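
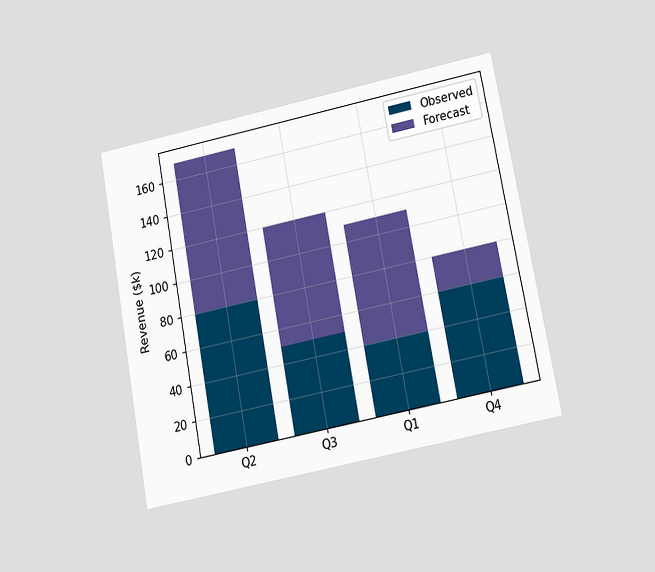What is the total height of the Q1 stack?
The chart is tilted about 10° counter-clockwise and viewed slightly from below. The Q1 stack's top reaches $110k on the y-axis.

$110k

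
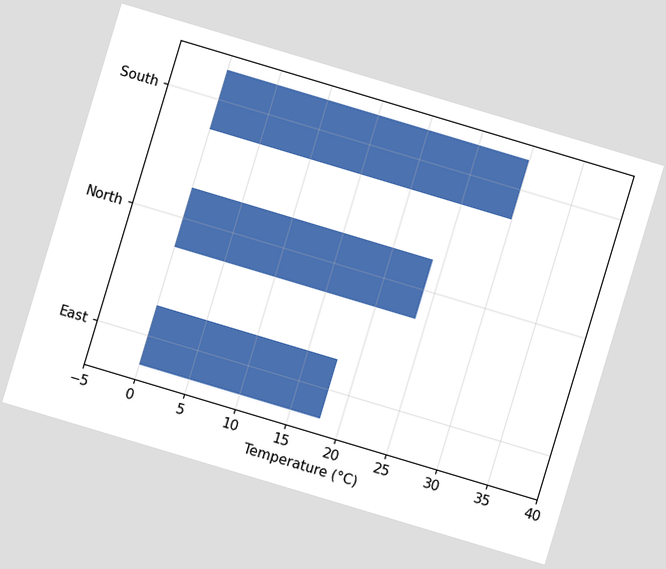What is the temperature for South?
The chart is tilted about 17° clockwise. Reading along the chart's x-axis, the South bar reaches 30°C.

30°C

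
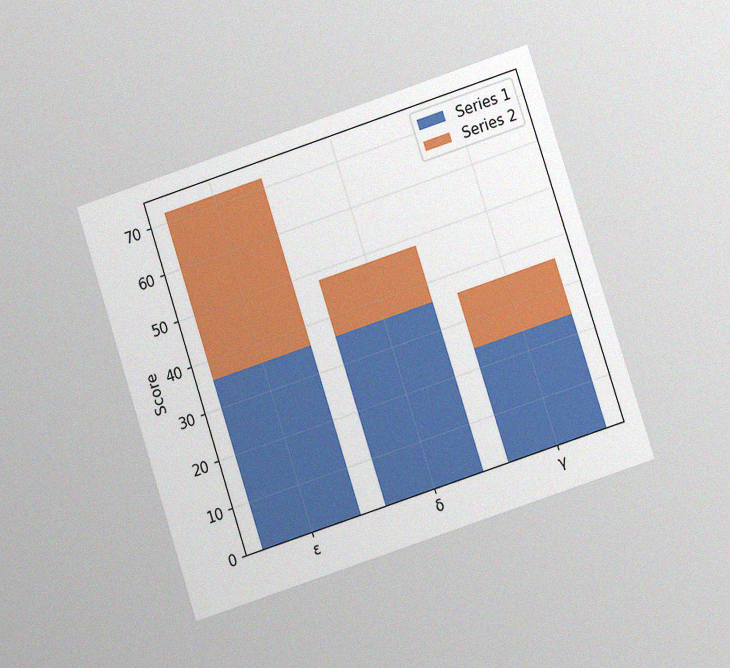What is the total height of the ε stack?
72

The chart is tilted about 18° counter-clockwise and viewed at a slight angle, with some photo noise. The ε stack's top reaches 72 on the y-axis.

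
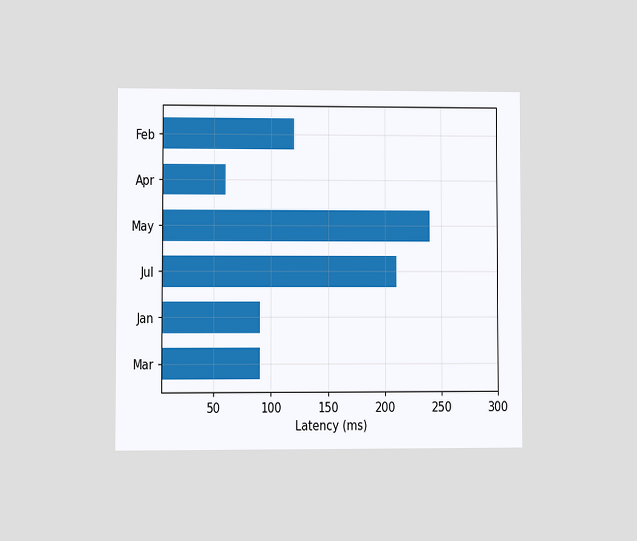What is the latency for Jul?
210ms

The chart is viewed at a slight angle. Reading along the chart's x-axis, the Jul bar reaches 210ms.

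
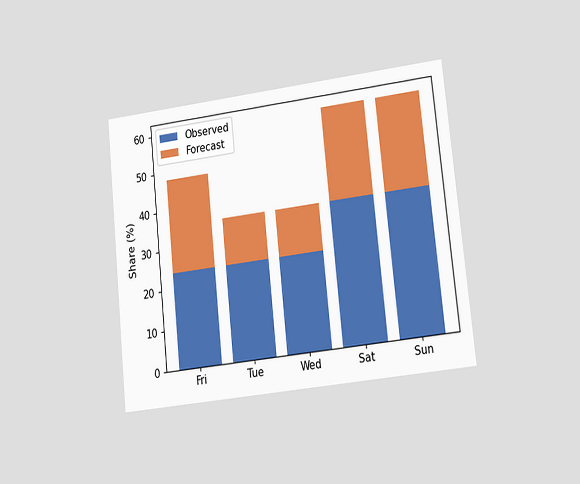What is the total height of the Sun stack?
The chart is tilted about 6° counter-clockwise and viewed at a slight angle. The Sun stack's top reaches 60% on the y-axis.

60%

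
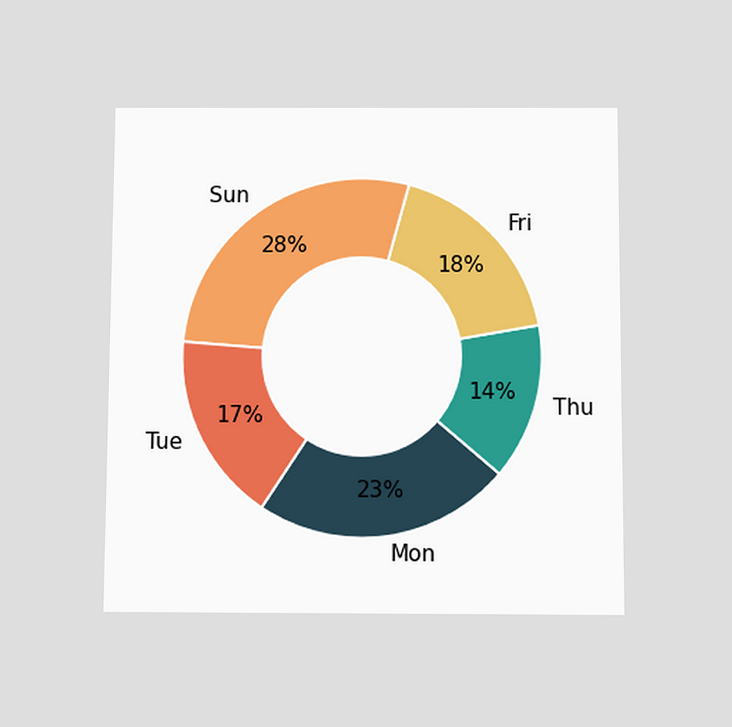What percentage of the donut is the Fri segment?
18%

The chart is viewed slightly from below. The Fri segment takes up 18% of the ring.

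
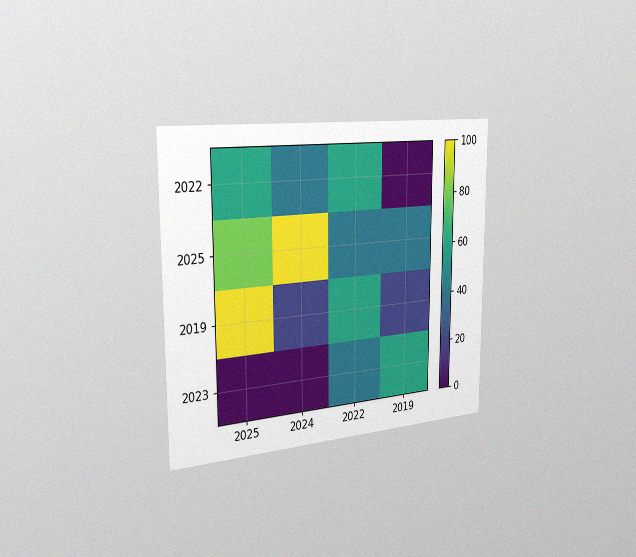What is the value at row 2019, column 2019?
The chart is viewed slightly from the left, with some photo noise. Matching cell (2019, 2019) against the colorbar gives 20.

20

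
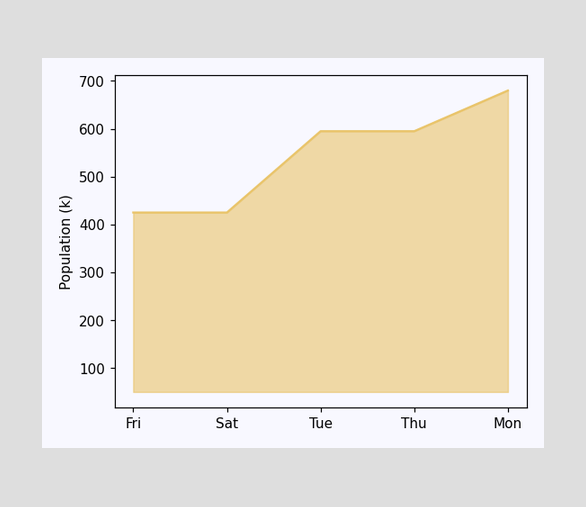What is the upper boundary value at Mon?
At Mon the upper boundary is at 680k.

680k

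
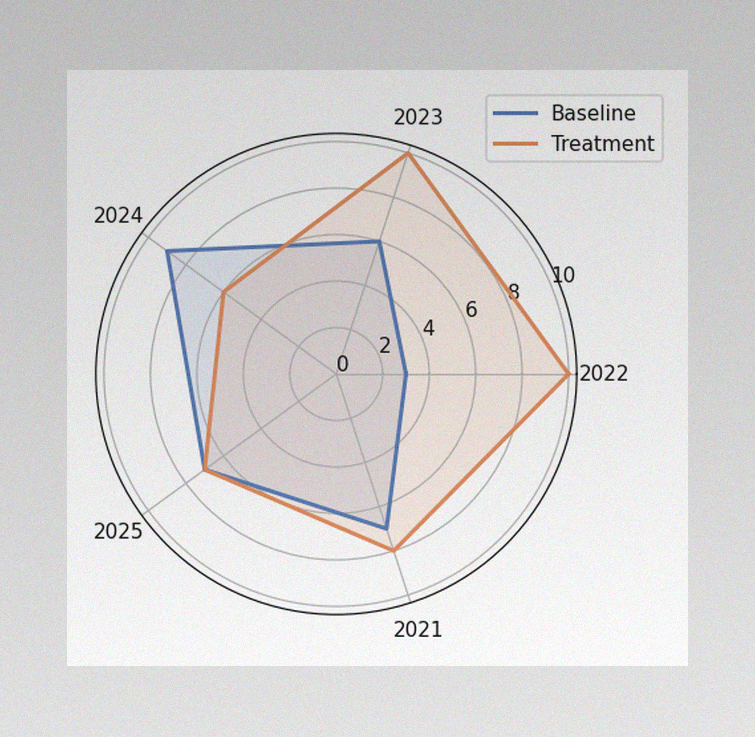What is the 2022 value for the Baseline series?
The image has some photo noise and uneven lighting. On the 2022 axis, Baseline reaches 3.

3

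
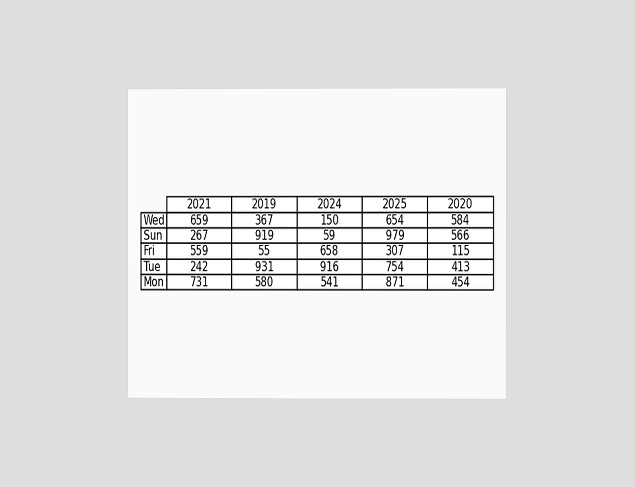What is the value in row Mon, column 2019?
The chart is viewed at a slight angle. The (Mon, 2019) cell reads 580.

580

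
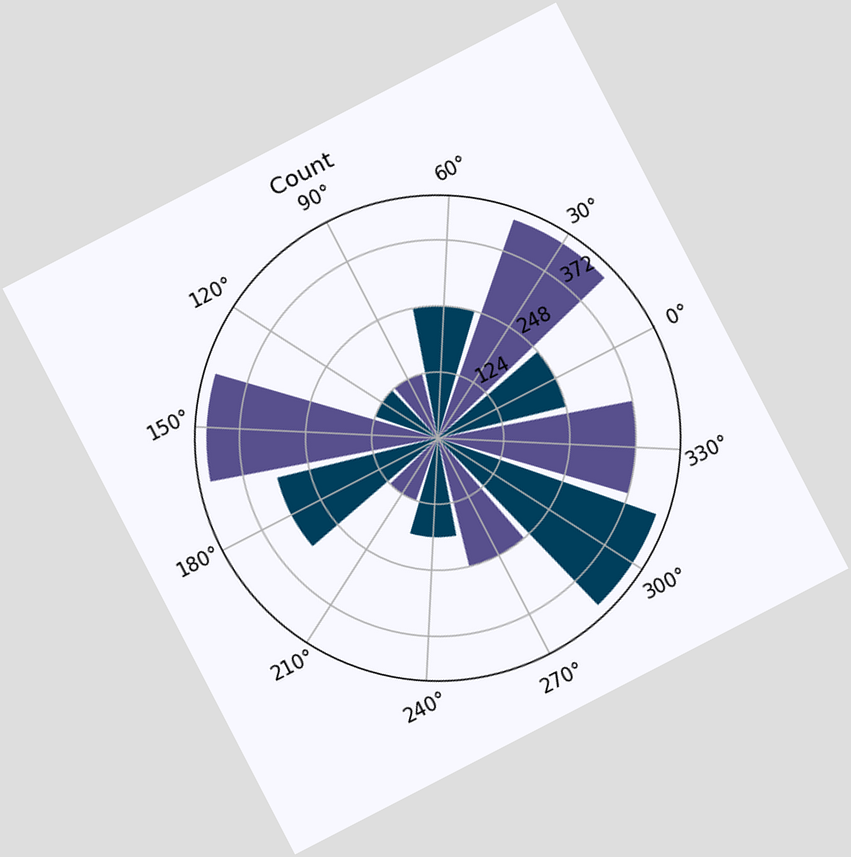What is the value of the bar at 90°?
The chart is tilted about 27° counter-clockwise. The bar at 90° reaches 124 on the radial axis.

124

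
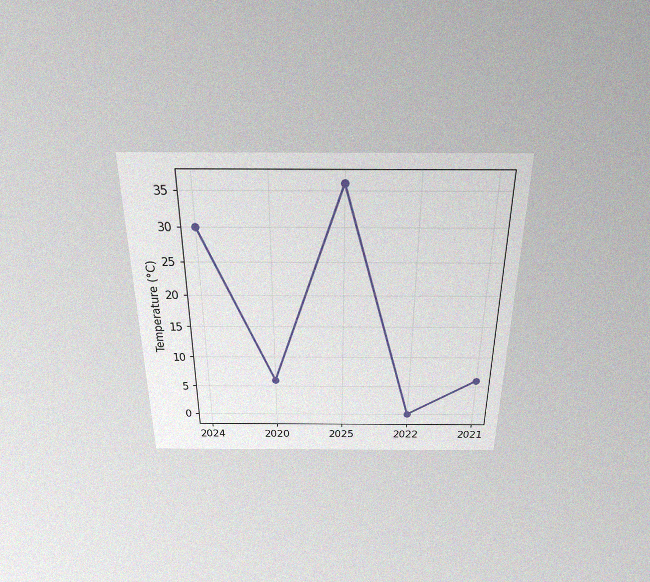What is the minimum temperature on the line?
The chart is viewed slightly from above, with some photo noise. The lowest point is at 2022, and reading across to the y-axis gives 0°C.

0°C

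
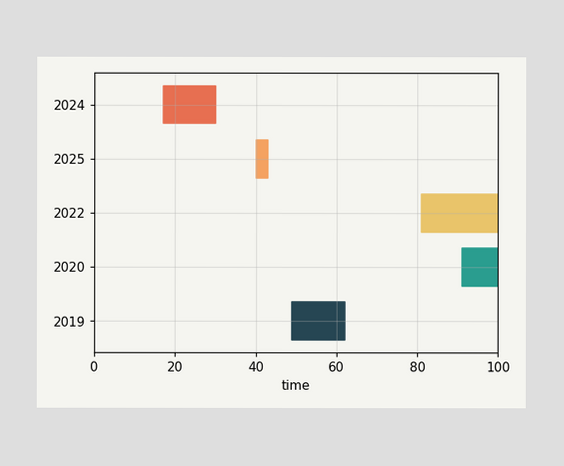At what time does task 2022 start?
81

The 2022 bar begins at t=81.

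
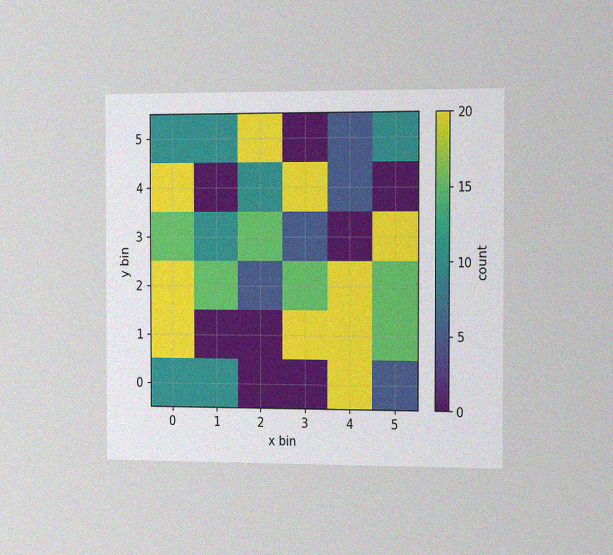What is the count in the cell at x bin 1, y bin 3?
10

The chart is viewed slightly from the right, with some photo noise. Matching the cell (1, 3) against the colorbar gives 10.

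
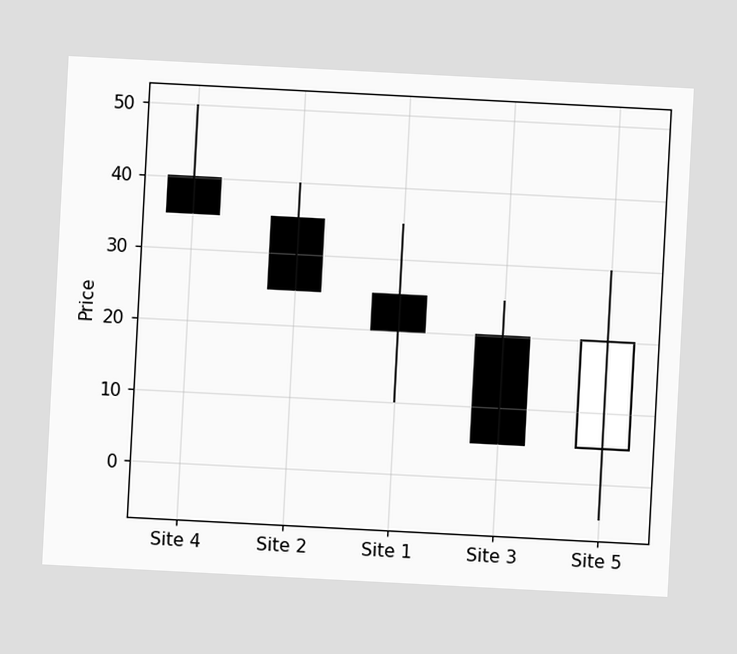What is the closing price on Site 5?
20

The chart is tilted about 3° clockwise. The Site 5 candle closes at 20.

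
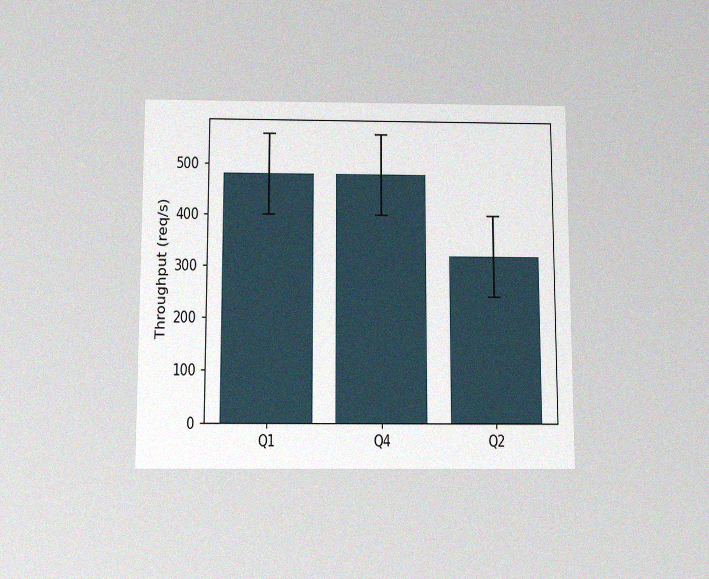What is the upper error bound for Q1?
560req/s

The chart is viewed slightly from below, with some photo noise. The Q1 bar's upper whisker reaches 560req/s.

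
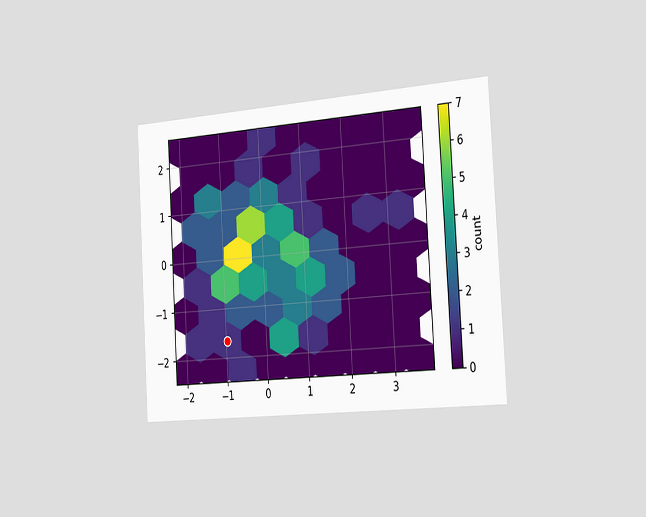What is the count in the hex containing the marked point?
The chart is tilted about 3° counter-clockwise and viewed slightly from the right. The marked hex reads 1 on the colorbar.

1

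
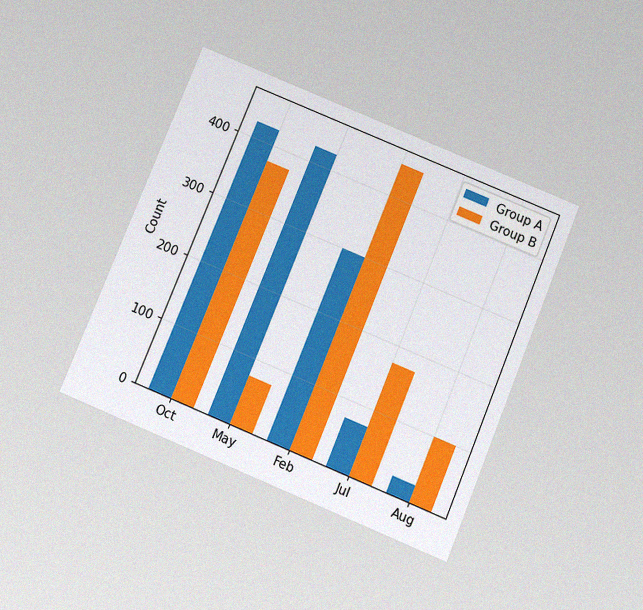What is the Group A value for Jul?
The chart is tilted about 22° clockwise and viewed slightly from below, with some photo noise. The Group A bar at Jul reaches 75 on the y-axis.

75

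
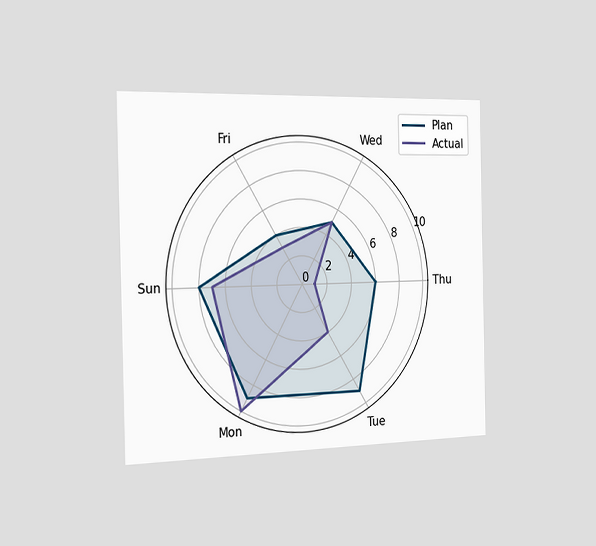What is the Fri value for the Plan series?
The chart is viewed slightly from the left. On the Fri axis, Plan reaches 4.

4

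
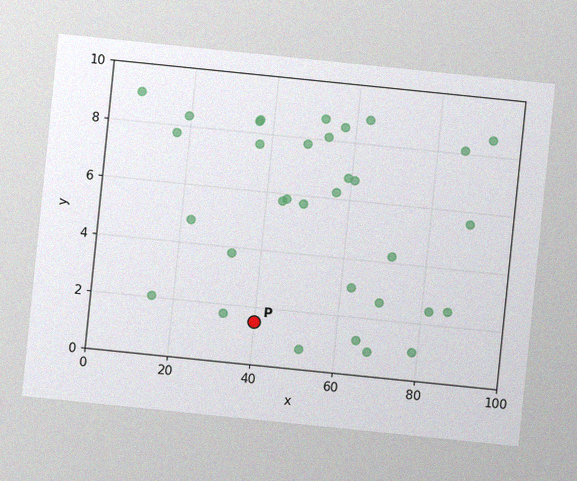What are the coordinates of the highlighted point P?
(40, 1.5)

The chart is tilted about 6° clockwise, with some photo noise. Following the gridlines from P to each axis, P sits at (40, 1.5).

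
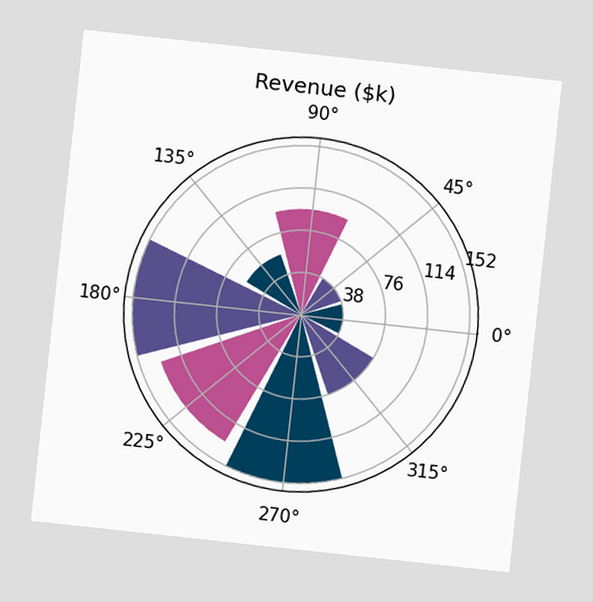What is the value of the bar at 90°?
The chart is tilted about 6° clockwise. The bar at 90° reaches $95k on the radial axis.

$95k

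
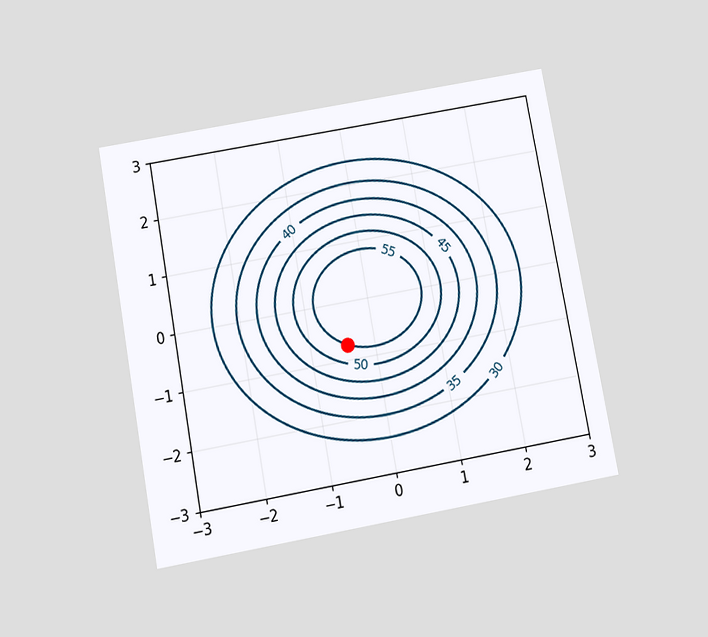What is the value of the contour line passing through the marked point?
The chart is tilted about 10° counter-clockwise and viewed slightly from below. The marked point sits on the contour labelled 55.

55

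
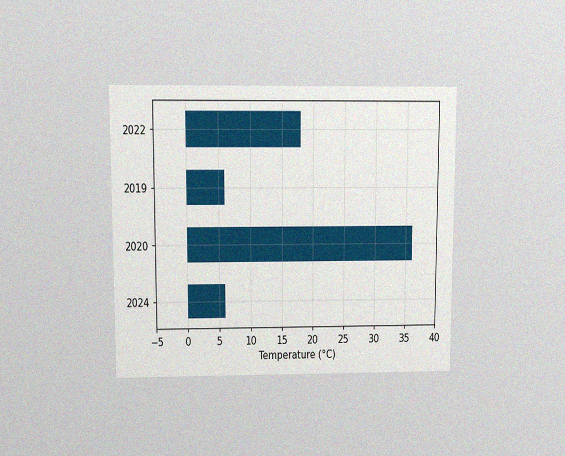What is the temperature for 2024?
6°C

The chart is viewed at a slight angle, with some photo noise. Reading along the chart's x-axis, the 2024 bar reaches 6°C.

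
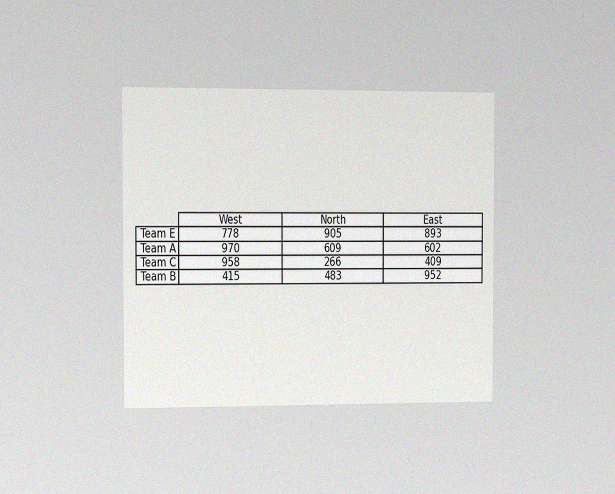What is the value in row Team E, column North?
905

The chart is viewed at a slight angle, with some photo noise. The (Team E, North) cell reads 905.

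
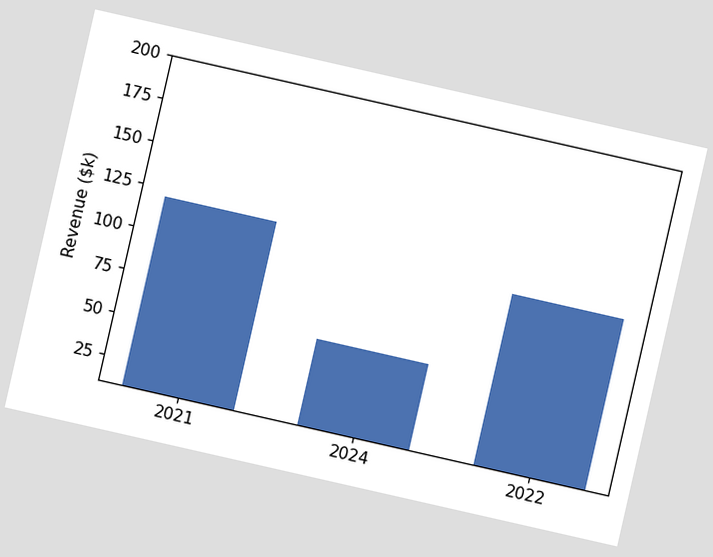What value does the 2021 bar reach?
The chart is tilted about 13° clockwise. Reading along the chart's y-axis, the 2021 bar reaches $120k.

$120k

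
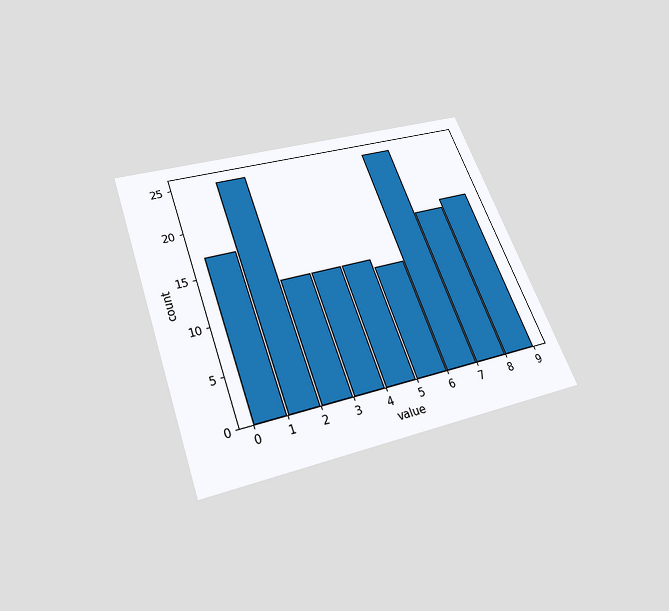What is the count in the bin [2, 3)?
13

The chart is tilted about 20° counter-clockwise and viewed slightly from below. The [2, 3) bin has height 13.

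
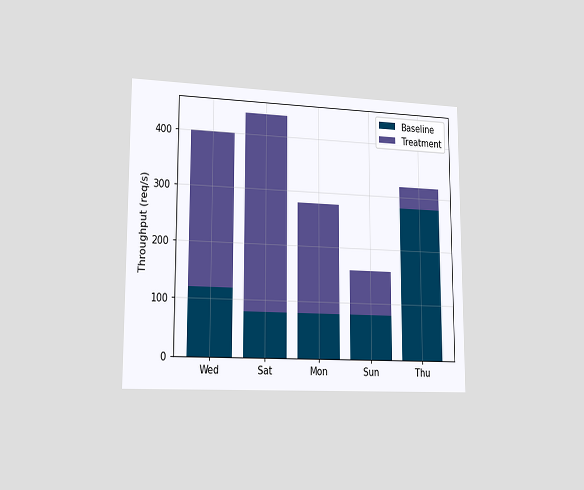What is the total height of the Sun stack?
The chart is viewed slightly from the left. The Sun stack's top reaches 160req/s on the y-axis.

160req/s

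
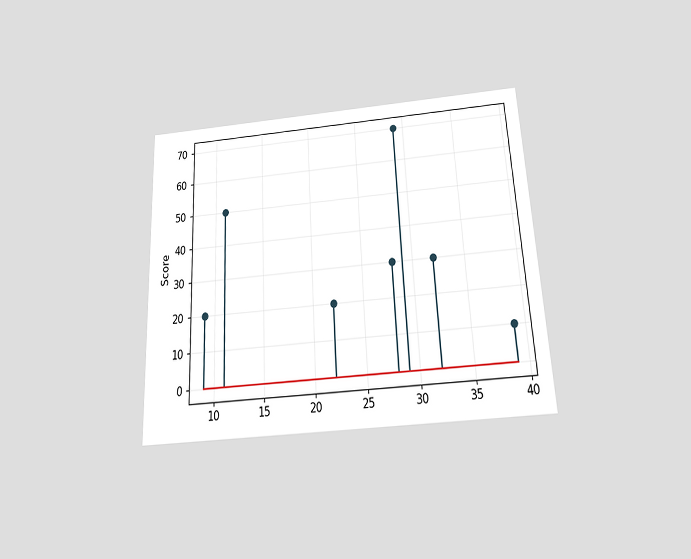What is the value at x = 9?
The chart is tilted about 3° counter-clockwise and viewed slightly from below. The stem at x=9 reaches 20.

20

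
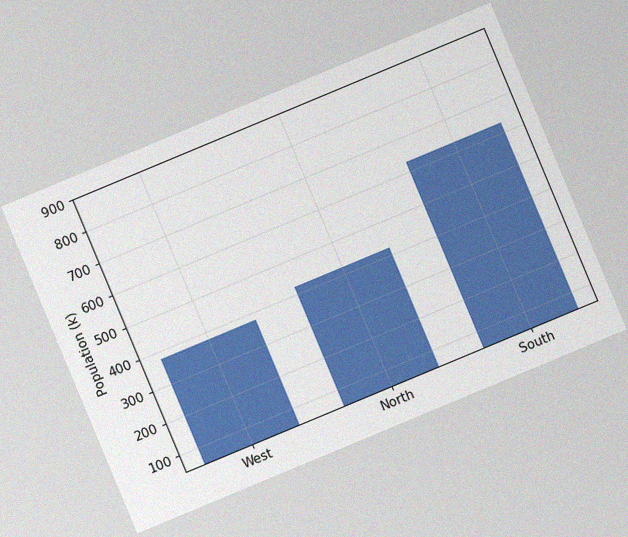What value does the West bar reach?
The chart is tilted about 23° counter-clockwise, with some photo noise. Reading along the chart's y-axis, the West bar reaches 378k.

378k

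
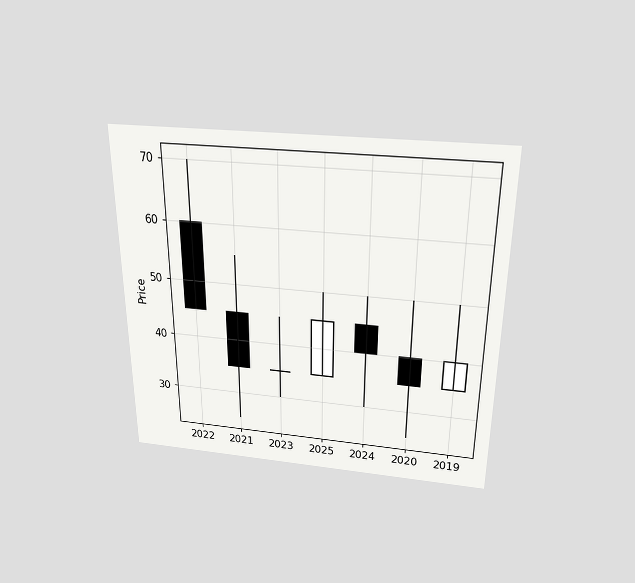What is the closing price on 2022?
45

The chart is viewed slightly from above. The 2022 candle closes at 45.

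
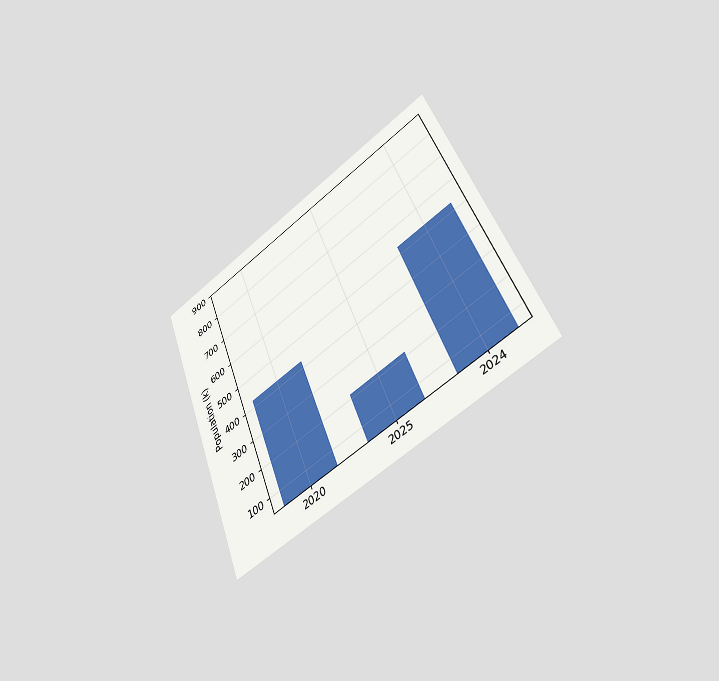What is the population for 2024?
530k

The chart is tilted about 22° counter-clockwise and viewed slightly from the right. Reading along the chart's y-axis, the 2024 bar reaches 530k.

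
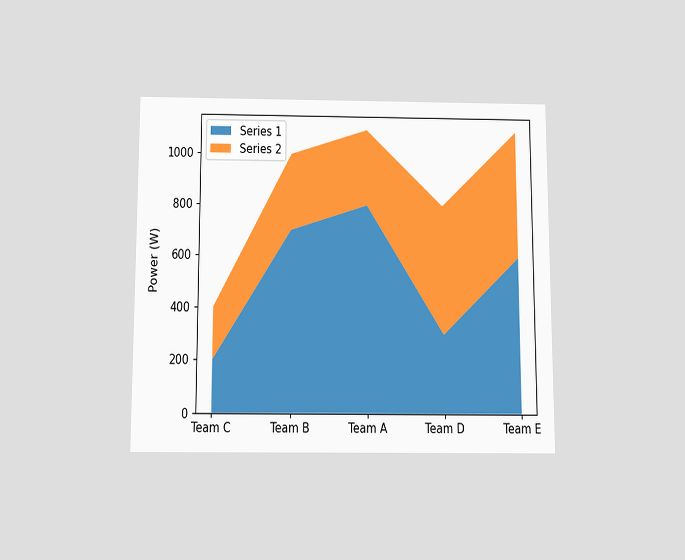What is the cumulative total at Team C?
The chart is viewed slightly from below. The stacked total at Team C reaches 400W.

400W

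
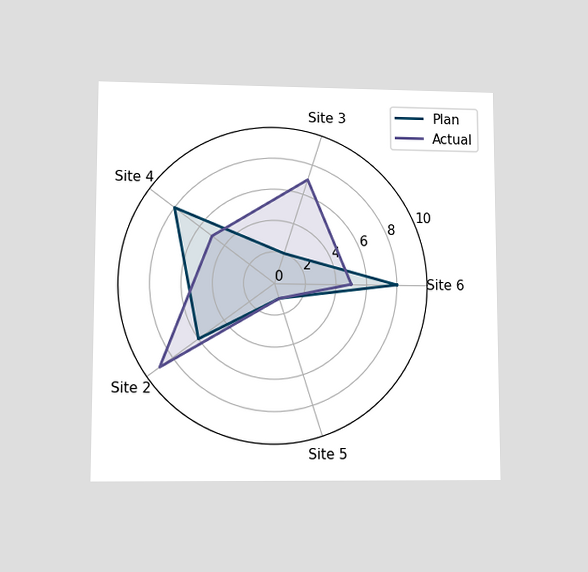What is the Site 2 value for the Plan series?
The chart is viewed at a slight angle. On the Site 2 axis, Plan reaches 6.

6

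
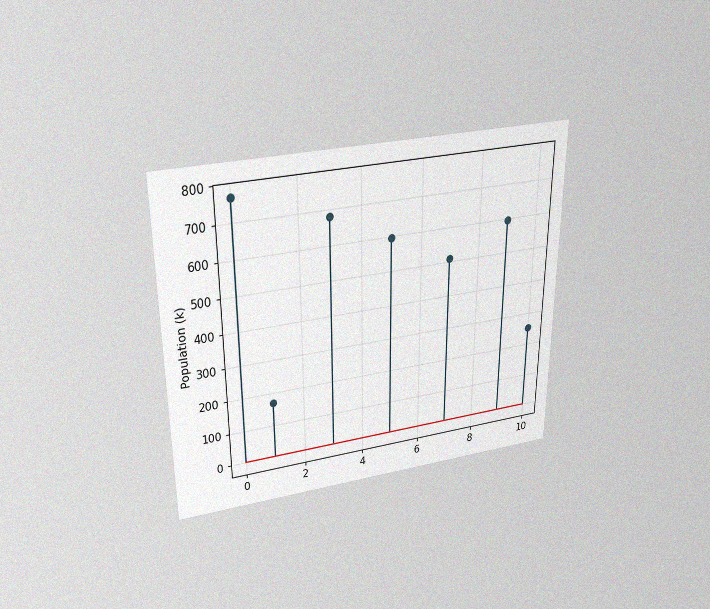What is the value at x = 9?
The chart is viewed slightly from above, with some photo noise. The stem at x=9 reaches 595k.

595k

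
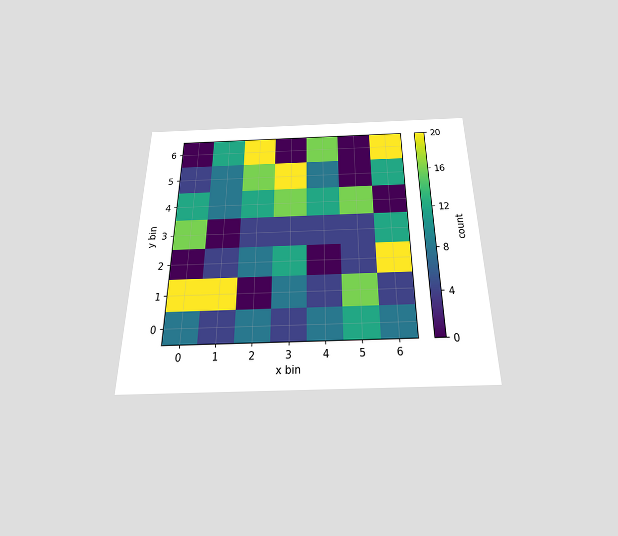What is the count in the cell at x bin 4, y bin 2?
0

The chart is viewed slightly from below. Matching the cell (4, 2) against the colorbar gives 0.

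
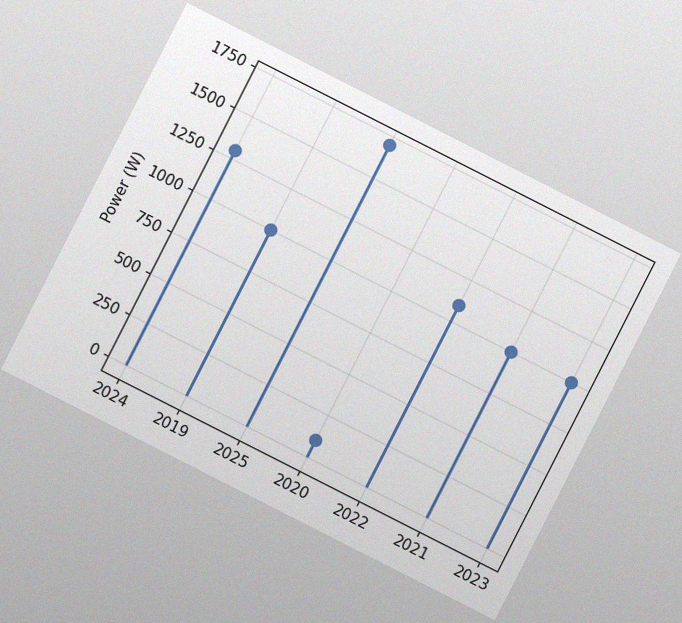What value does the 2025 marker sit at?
1700W

The chart is tilted about 27° clockwise, with some photo noise. The 2025 marker sits at 1700W.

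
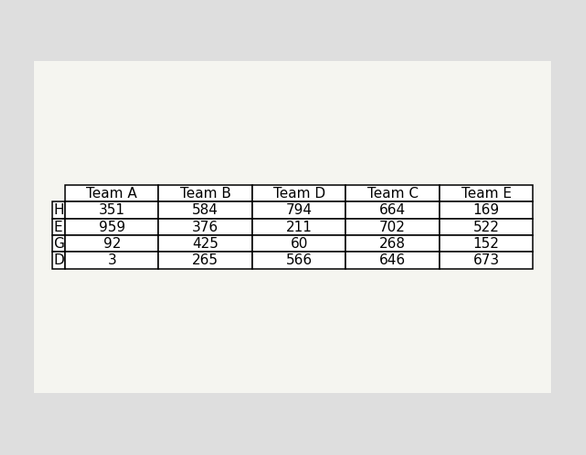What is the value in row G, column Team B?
425

The (G, Team B) cell reads 425.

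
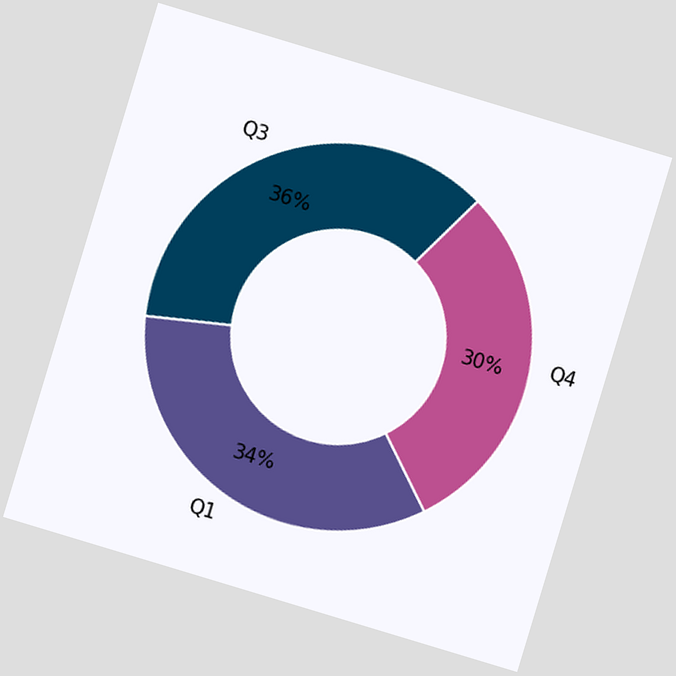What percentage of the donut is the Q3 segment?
The chart is tilted about 17° clockwise. The Q3 segment takes up 36% of the ring.

36%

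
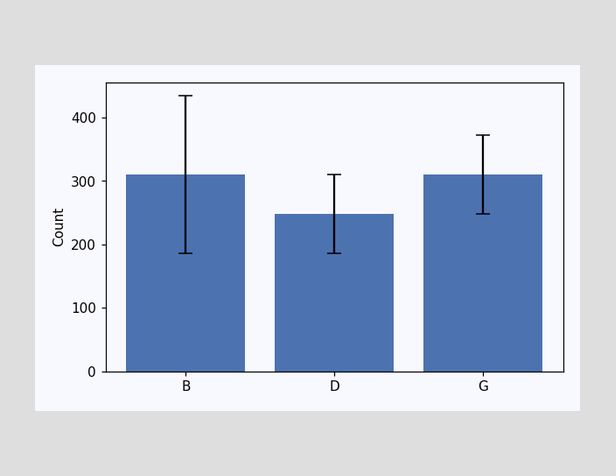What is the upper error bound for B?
The B bar's upper whisker reaches 434.

434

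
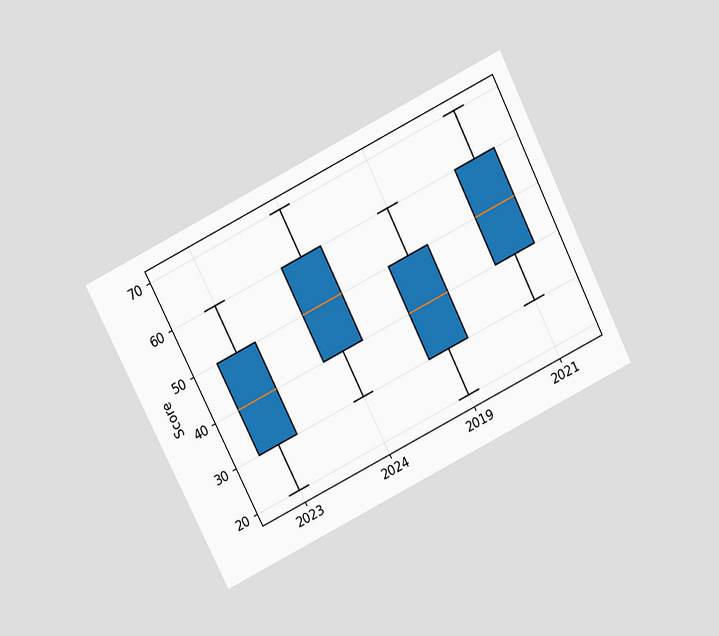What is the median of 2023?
The chart is tilted about 26° counter-clockwise and viewed slightly from above. The median line in the 2023 box sits at 40.

40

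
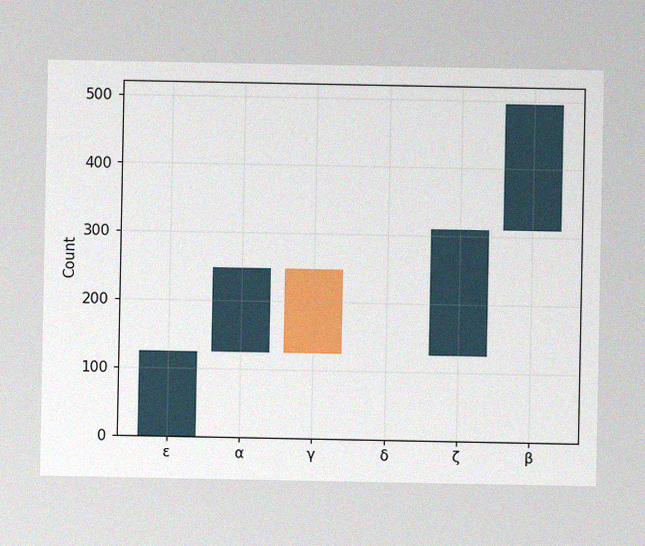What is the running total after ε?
124

The image has some photo noise and uneven lighting. After ε the running total reaches 124.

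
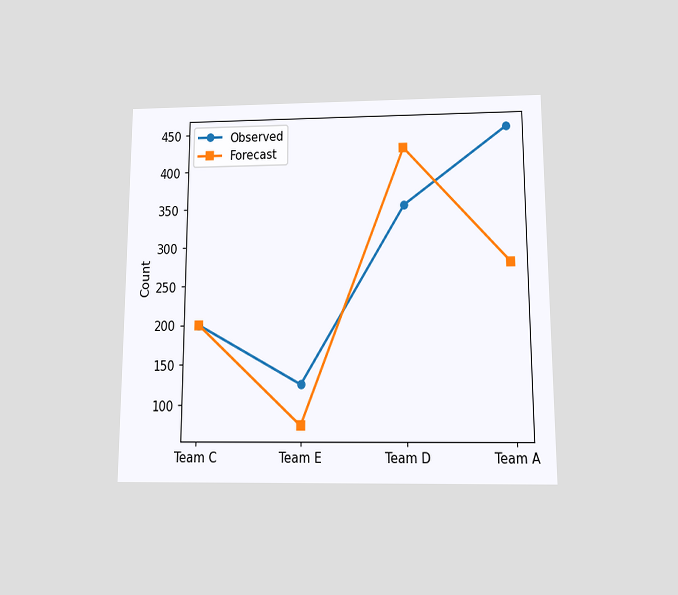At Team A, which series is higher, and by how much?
Observed, by 175

The chart is viewed slightly from below. At Team A, Observed sits above the other line by 175.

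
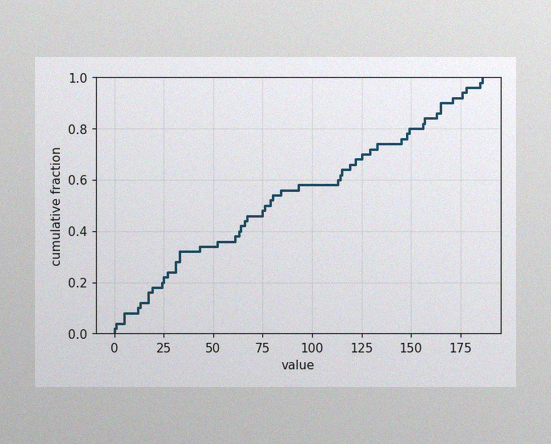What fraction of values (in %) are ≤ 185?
98%

The image has some photo noise and uneven lighting. At x=185 the ECDF step is at 98%.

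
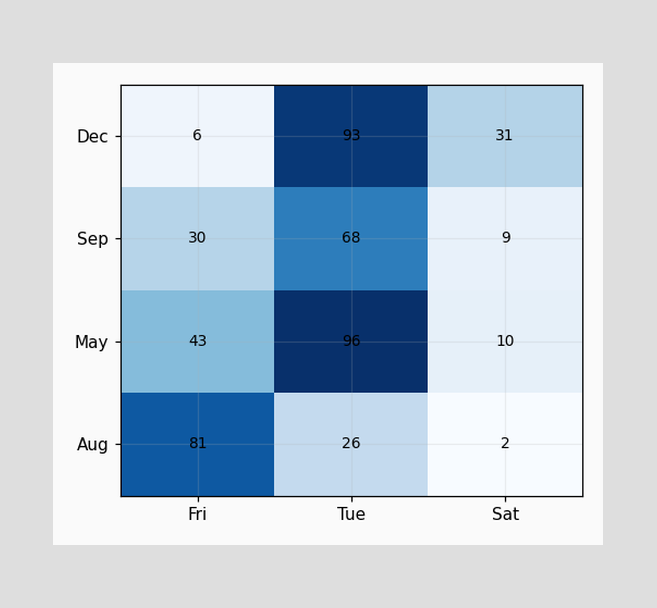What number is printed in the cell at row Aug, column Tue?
The (Aug, Tue) cell reads 26.

26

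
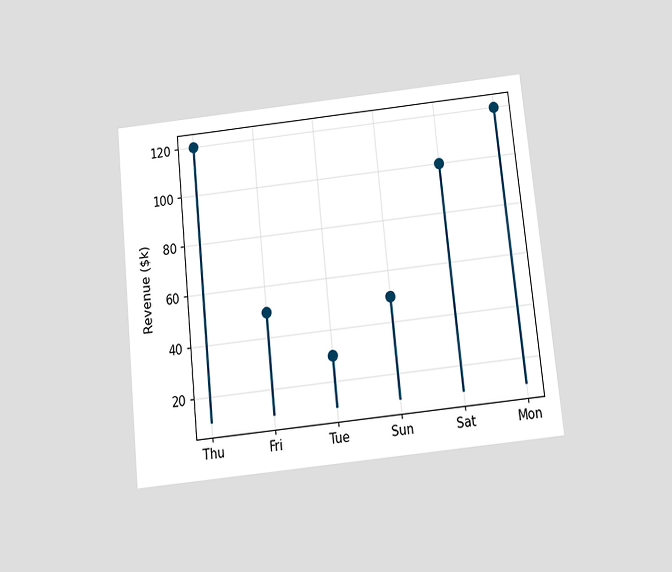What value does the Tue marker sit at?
$30k

The chart is tilted about 6° counter-clockwise and viewed slightly from below. The Tue marker sits at $30k.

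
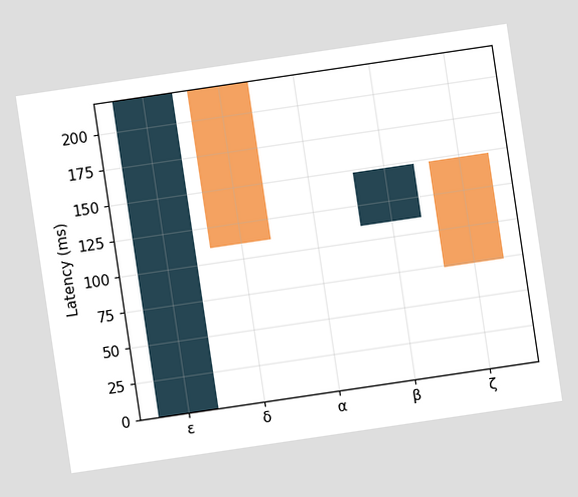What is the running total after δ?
111ms

The chart is tilted about 8° counter-clockwise. After δ the running total reaches 111ms.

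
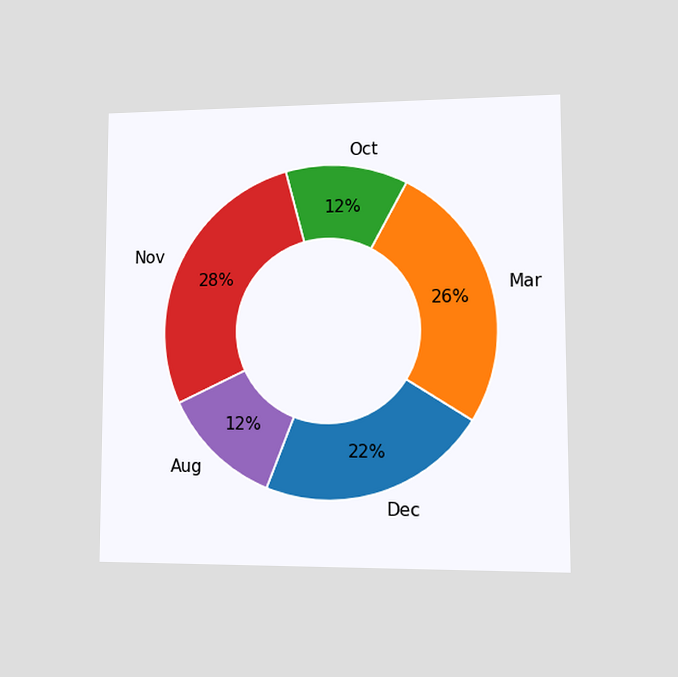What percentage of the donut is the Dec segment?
The chart is viewed at a slight angle. The Dec segment takes up 22% of the ring.

22%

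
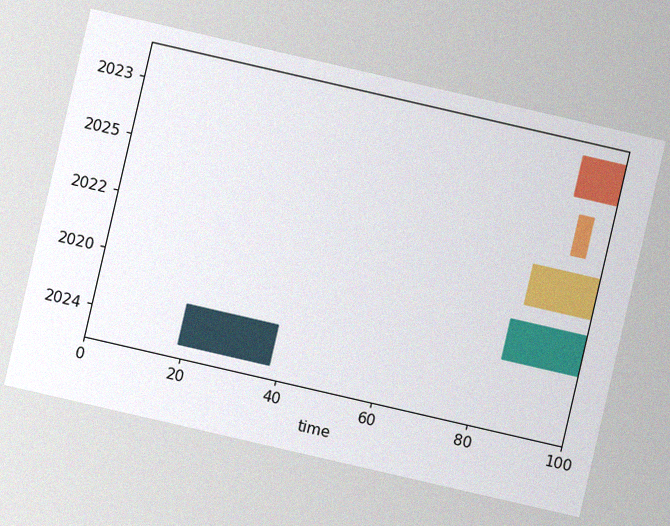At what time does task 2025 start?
The chart is tilted about 13° clockwise, with some photo noise. The 2025 bar begins at t=93.

93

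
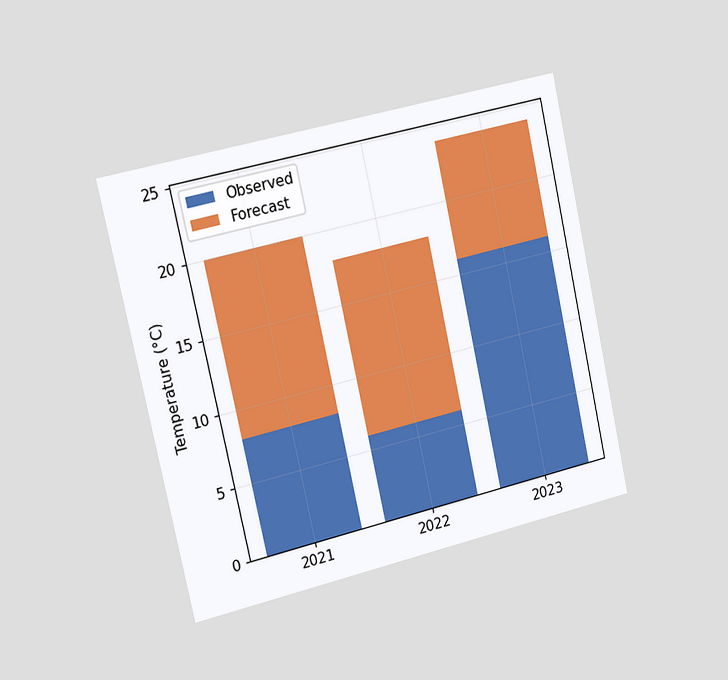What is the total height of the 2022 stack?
18°C

The chart is tilted about 12° counter-clockwise and viewed slightly from the left. The 2022 stack's top reaches 18°C on the y-axis.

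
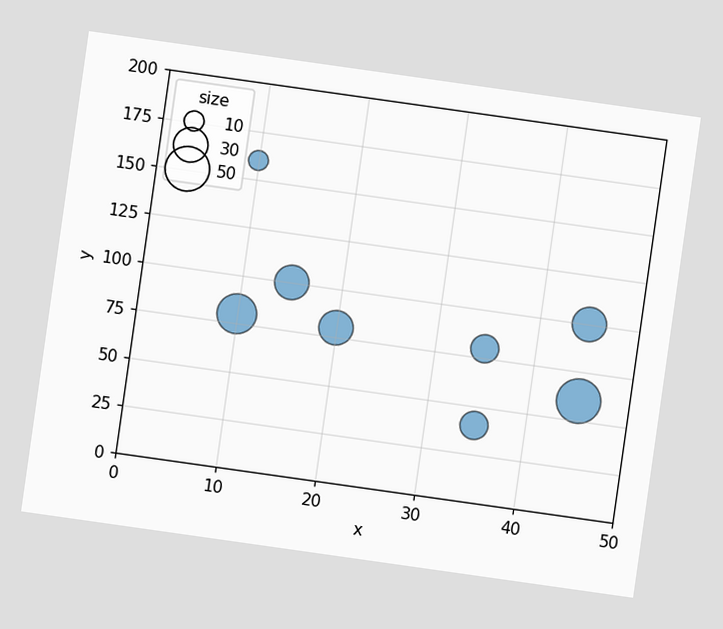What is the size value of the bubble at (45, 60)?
The chart is tilted about 8° clockwise. Matching the bubble at (45, 60) against the size legend gives 50.

50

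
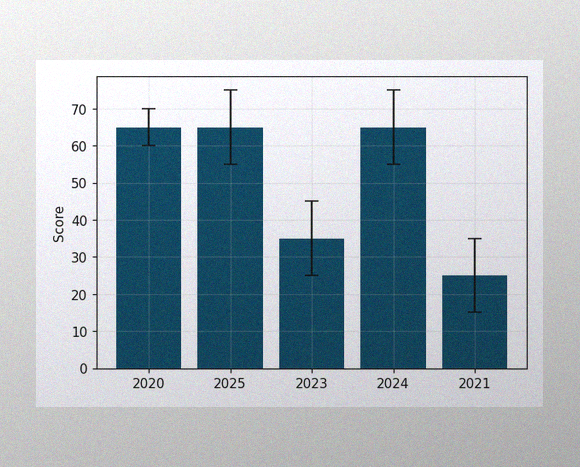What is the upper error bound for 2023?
45

The image has some photo noise and uneven lighting. The 2023 bar's upper whisker reaches 45.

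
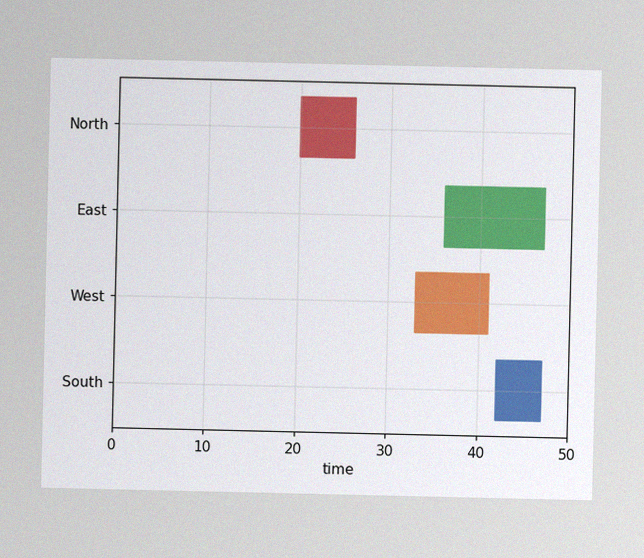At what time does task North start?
20

The image has some photo noise and uneven lighting. The North bar begins at t=20.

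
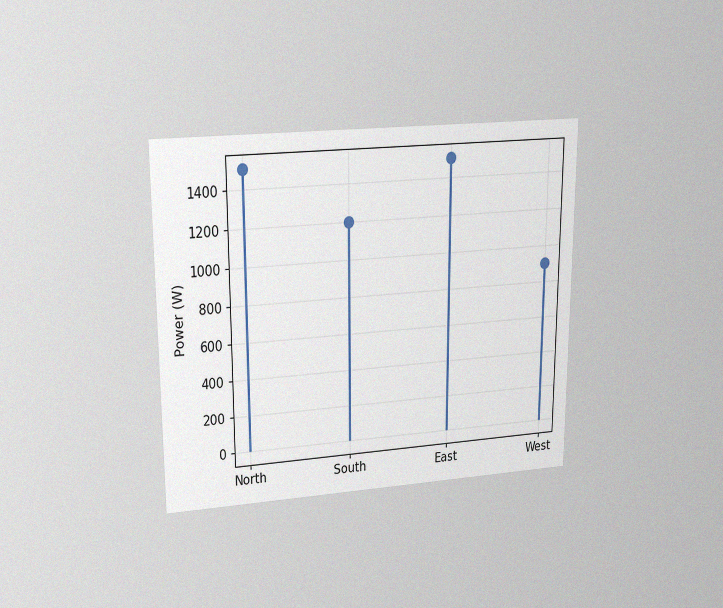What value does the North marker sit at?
1500W

The chart is viewed slightly from above, with some photo noise. The North marker sits at 1500W.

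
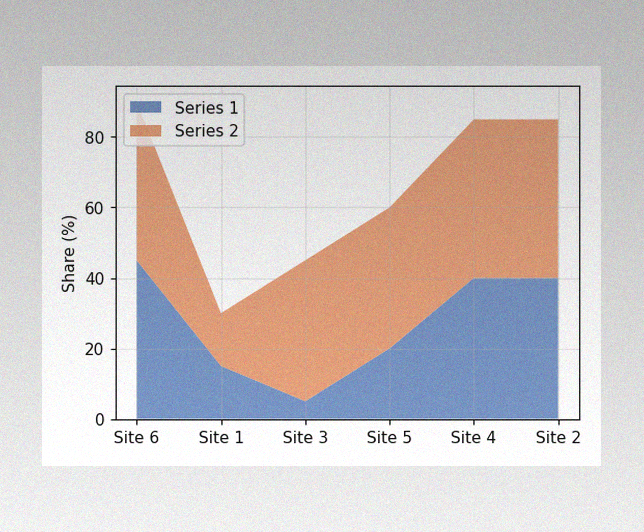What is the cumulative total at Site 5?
60%

The image has some photo noise and uneven lighting. The stacked total at Site 5 reaches 60%.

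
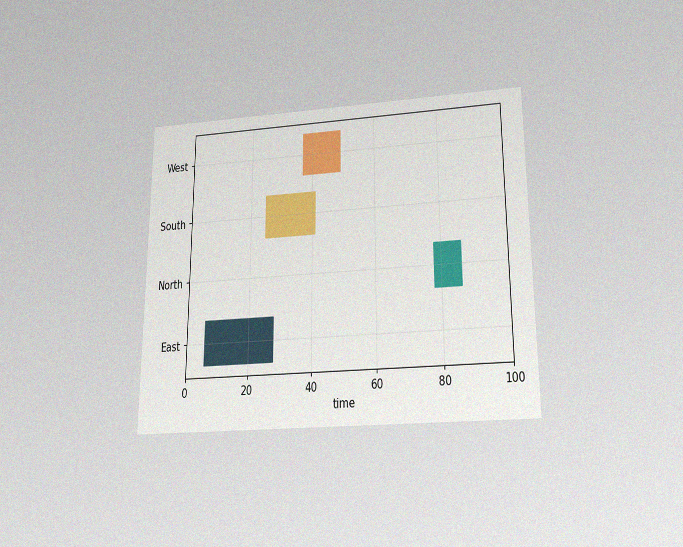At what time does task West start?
The chart is viewed slightly from below, with some photo noise. The West bar begins at t=37.

37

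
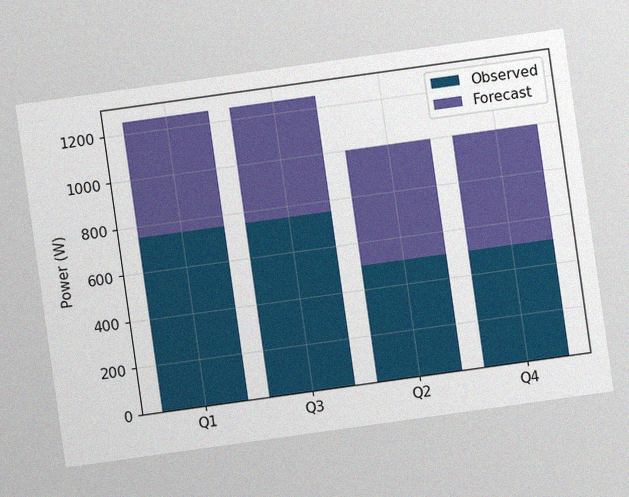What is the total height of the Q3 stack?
1250W

The chart is tilted about 8° counter-clockwise, with some photo noise. The Q3 stack's top reaches 1250W on the y-axis.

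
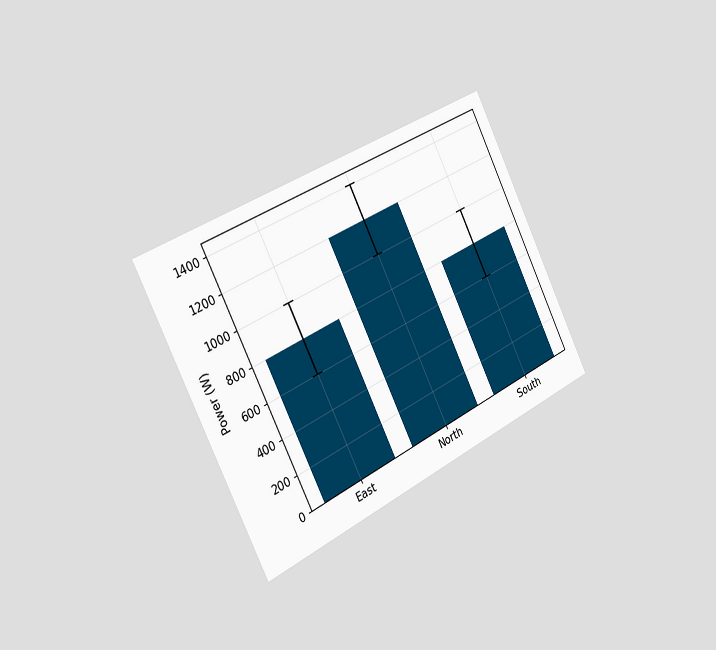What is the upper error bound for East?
1000W

The chart is tilted about 27° counter-clockwise and viewed slightly from the left. The East bar's upper whisker reaches 1000W.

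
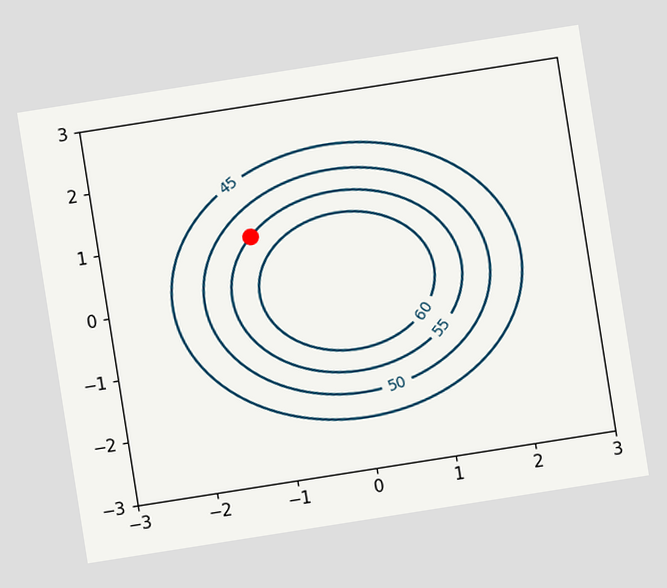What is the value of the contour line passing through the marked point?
55

The chart is tilted about 9° counter-clockwise. The marked point sits on the contour labelled 55.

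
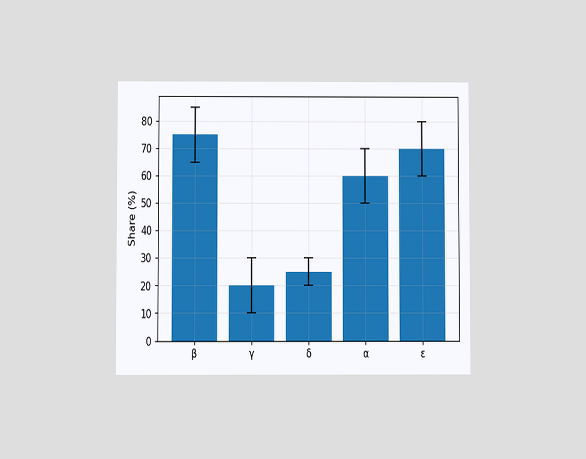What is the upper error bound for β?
The chart is viewed at a slight angle. The β bar's upper whisker reaches 85%.

85%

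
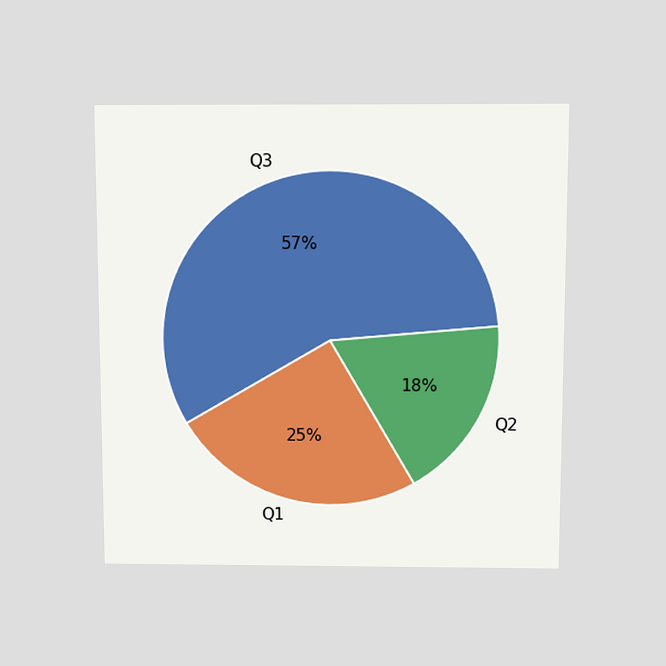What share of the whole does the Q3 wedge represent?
57%

The chart is viewed slightly from above. The Q3 slice takes up 57% of the pie.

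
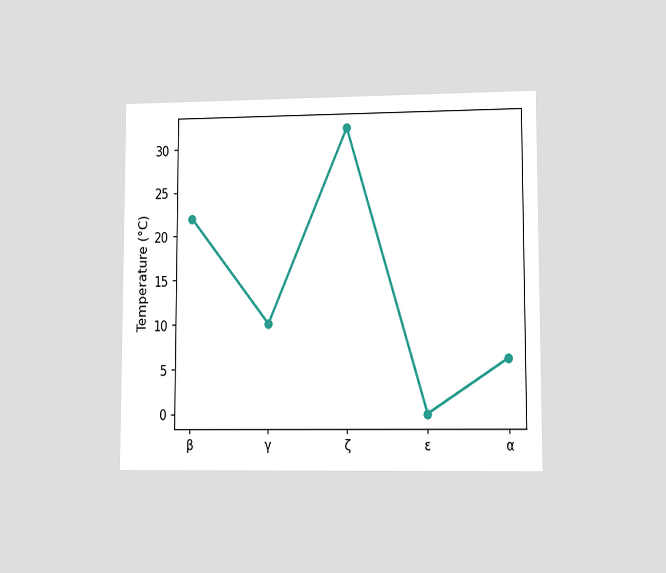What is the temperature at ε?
0°C

The chart is viewed at a slight angle. At ε, the line is at 0°C.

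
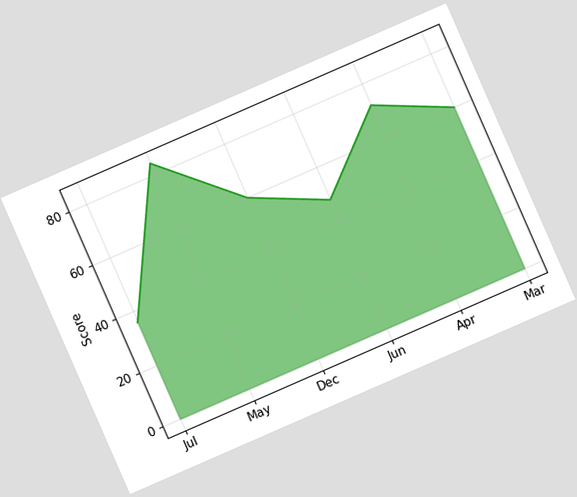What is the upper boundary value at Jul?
36

The chart is tilted about 24° counter-clockwise. At Jul the upper boundary is at 36.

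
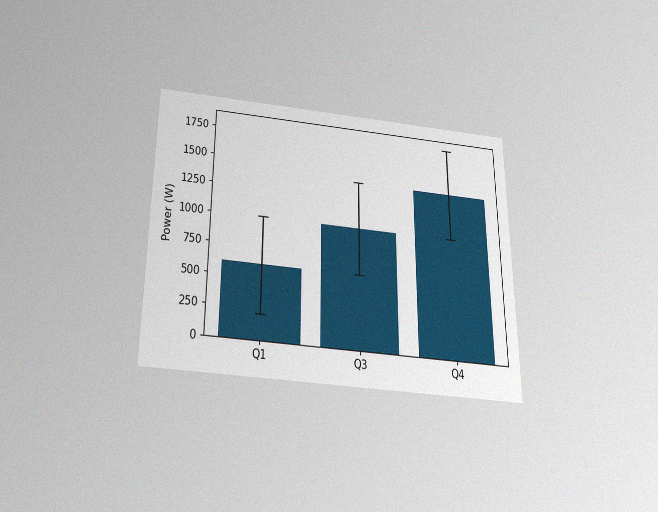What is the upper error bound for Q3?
1400W

The chart is viewed slightly from below, with some photo noise. The Q3 bar's upper whisker reaches 1400W.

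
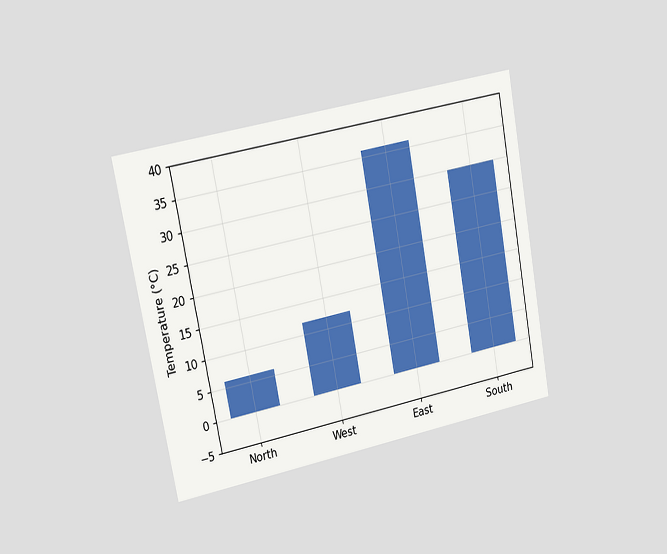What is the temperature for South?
The chart is tilted about 11° counter-clockwise and viewed slightly from the left. Reading along the chart's y-axis, the South bar reaches 30°C.

30°C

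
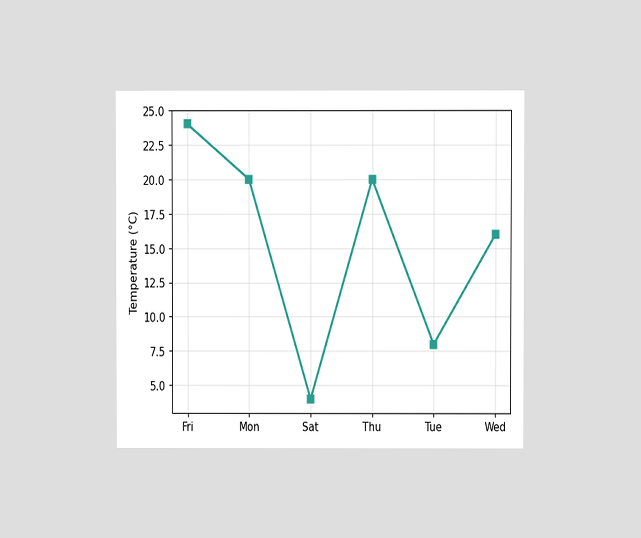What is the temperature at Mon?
The chart is viewed at a slight angle. At Mon, the line is at 20°C.

20°C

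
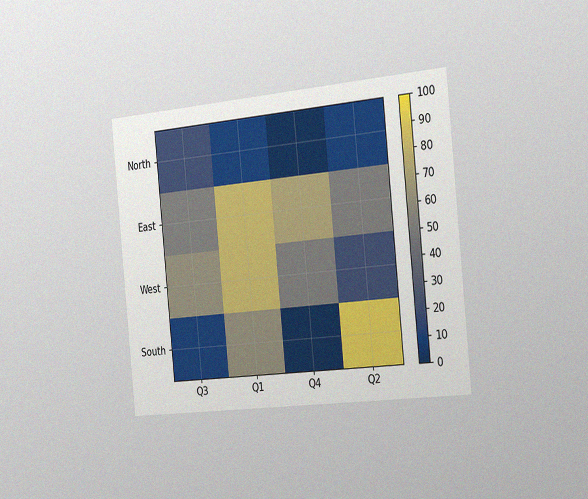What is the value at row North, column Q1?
The chart is tilted about 6° counter-clockwise and viewed slightly from the right, with some photo noise. Matching cell (North, Q1) against the colorbar gives 10.

10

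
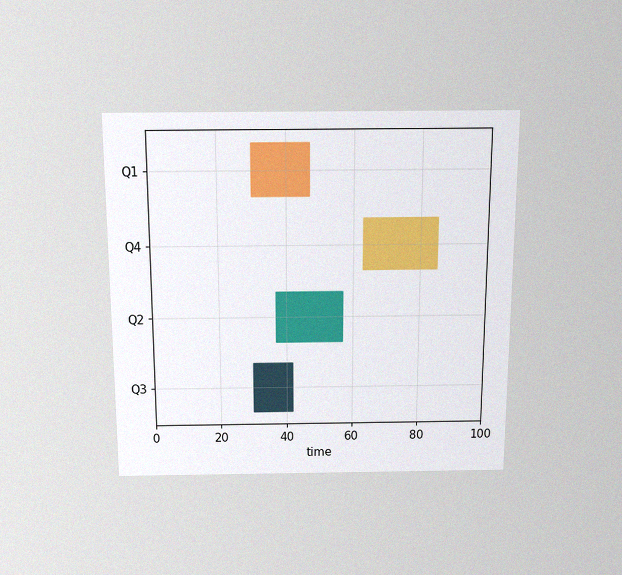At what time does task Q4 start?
The chart is viewed slightly from above, with some photo noise. The Q4 bar begins at t=63.

63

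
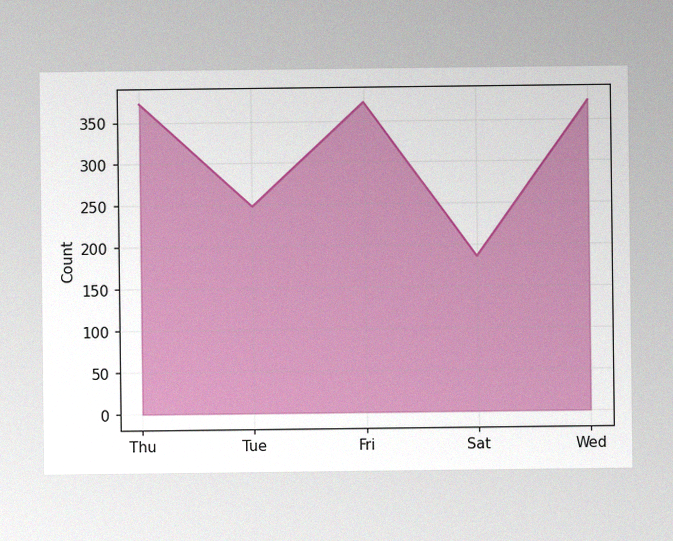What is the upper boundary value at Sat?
186

The image has some photo noise and uneven lighting. At Sat the upper boundary is at 186.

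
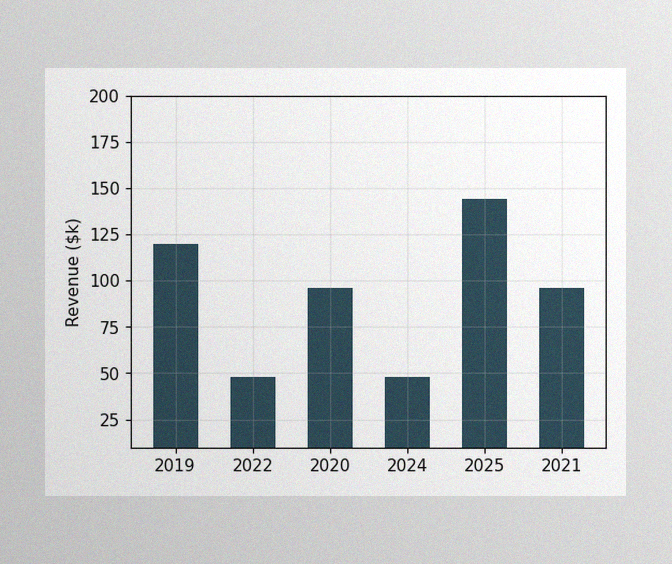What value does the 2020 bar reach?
The image has some photo noise and uneven lighting. Reading along the chart's y-axis, the 2020 bar reaches $96k.

$96k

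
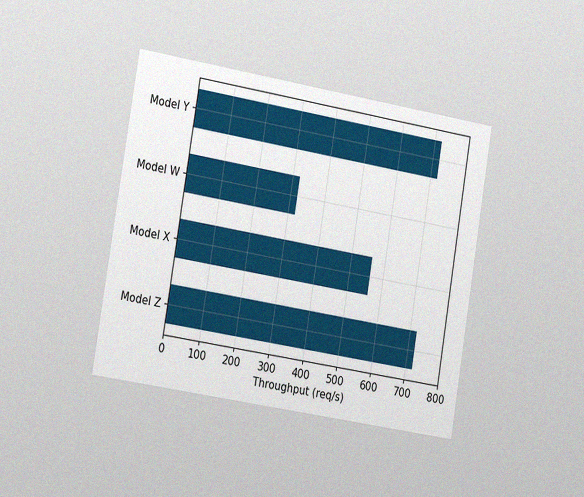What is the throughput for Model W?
The chart is tilted about 9° clockwise and viewed slightly from the left, with some photo noise. Reading along the chart's x-axis, the Model W bar reaches 320req/s.

320req/s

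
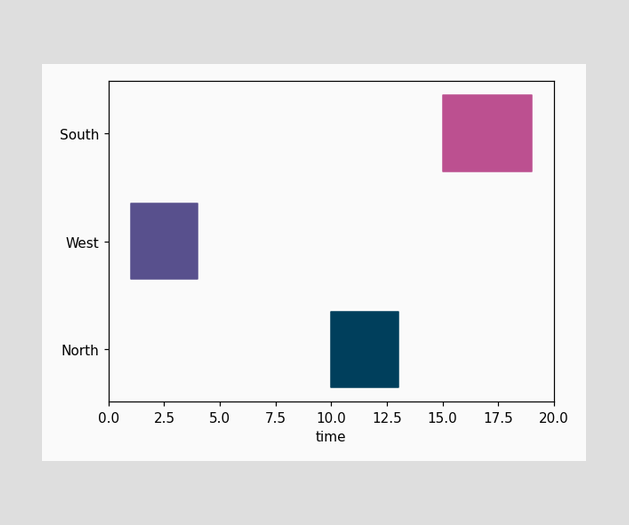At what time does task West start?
1

The West bar begins at t=1.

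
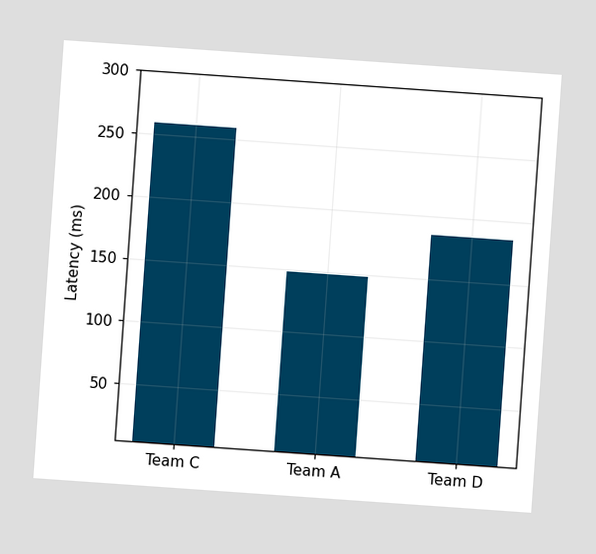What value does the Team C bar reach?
259ms

The chart is tilted about 4° clockwise. Reading along the chart's y-axis, the Team C bar reaches 259ms.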